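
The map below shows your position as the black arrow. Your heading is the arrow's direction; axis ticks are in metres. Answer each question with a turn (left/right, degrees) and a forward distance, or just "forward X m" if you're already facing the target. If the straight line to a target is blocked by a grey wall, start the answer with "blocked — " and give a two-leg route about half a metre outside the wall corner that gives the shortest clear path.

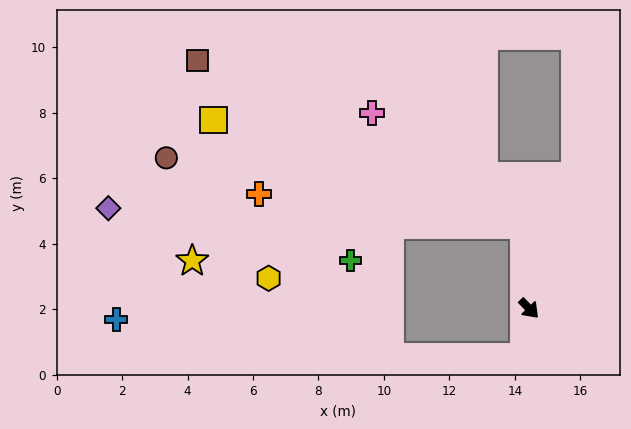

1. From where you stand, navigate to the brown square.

blocked — turn left 140°, forward 2.6 m, then turn left 59°, forward 11.2 m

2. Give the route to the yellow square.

blocked — turn left 140°, forward 2.6 m, then turn left 67°, forward 10.0 m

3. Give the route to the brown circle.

blocked — turn left 140°, forward 2.6 m, then turn left 75°, forward 11.1 m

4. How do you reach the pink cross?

blocked — turn left 140°, forward 2.6 m, then turn left 50°, forward 5.8 m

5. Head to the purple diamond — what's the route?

blocked — turn left 140°, forward 2.6 m, then turn left 84°, forward 12.7 m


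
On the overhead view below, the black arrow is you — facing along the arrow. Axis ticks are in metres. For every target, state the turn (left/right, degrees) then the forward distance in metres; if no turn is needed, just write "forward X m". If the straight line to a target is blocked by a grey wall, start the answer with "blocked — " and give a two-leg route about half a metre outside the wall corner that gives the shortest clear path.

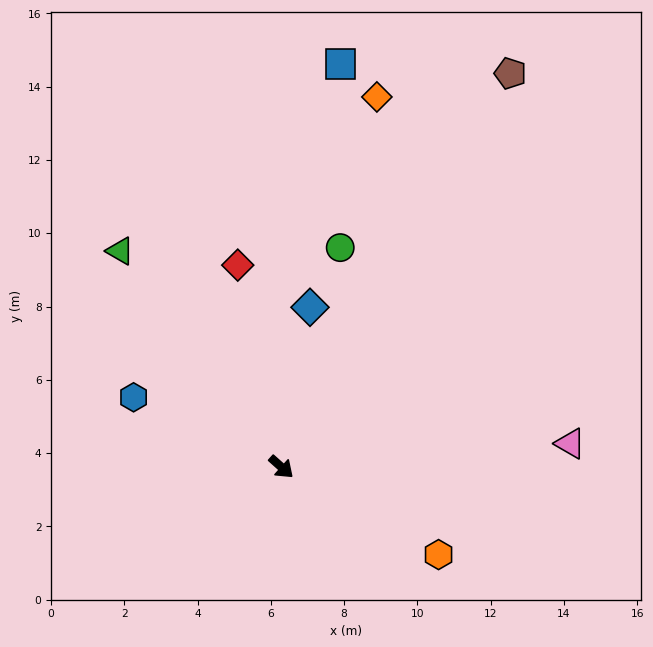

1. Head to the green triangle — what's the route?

turn left 168°, forward 7.4 m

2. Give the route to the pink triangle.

turn left 46°, forward 7.9 m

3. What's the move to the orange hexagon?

turn left 13°, forward 4.9 m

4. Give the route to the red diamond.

turn left 144°, forward 5.6 m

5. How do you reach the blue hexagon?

turn right 164°, forward 4.5 m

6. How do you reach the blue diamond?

turn left 122°, forward 4.4 m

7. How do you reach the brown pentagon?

turn left 102°, forward 12.4 m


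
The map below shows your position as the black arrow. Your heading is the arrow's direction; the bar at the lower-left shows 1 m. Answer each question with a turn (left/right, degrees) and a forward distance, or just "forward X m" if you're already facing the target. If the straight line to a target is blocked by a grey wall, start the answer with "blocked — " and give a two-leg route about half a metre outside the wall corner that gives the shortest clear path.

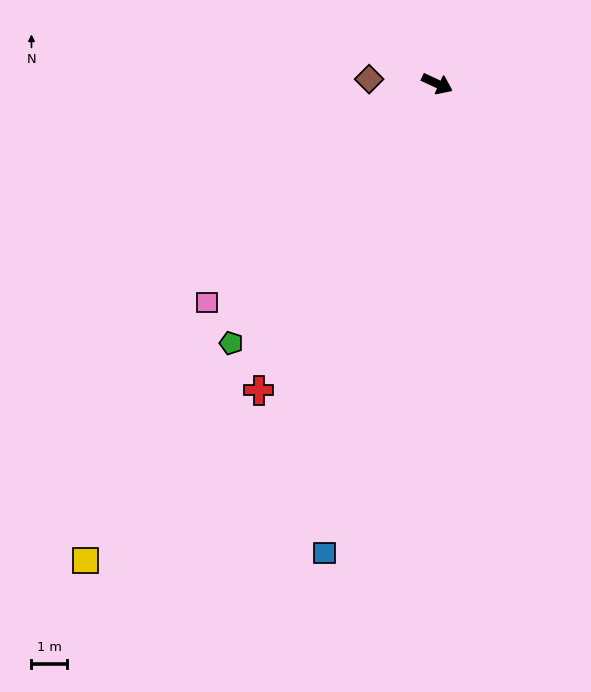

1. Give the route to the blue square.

turn right 79°, forward 13.7 m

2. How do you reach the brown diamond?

turn right 159°, forward 1.9 m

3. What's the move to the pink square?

turn right 112°, forward 9.0 m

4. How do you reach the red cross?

turn right 95°, forward 10.1 m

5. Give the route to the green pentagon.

turn right 104°, forward 9.4 m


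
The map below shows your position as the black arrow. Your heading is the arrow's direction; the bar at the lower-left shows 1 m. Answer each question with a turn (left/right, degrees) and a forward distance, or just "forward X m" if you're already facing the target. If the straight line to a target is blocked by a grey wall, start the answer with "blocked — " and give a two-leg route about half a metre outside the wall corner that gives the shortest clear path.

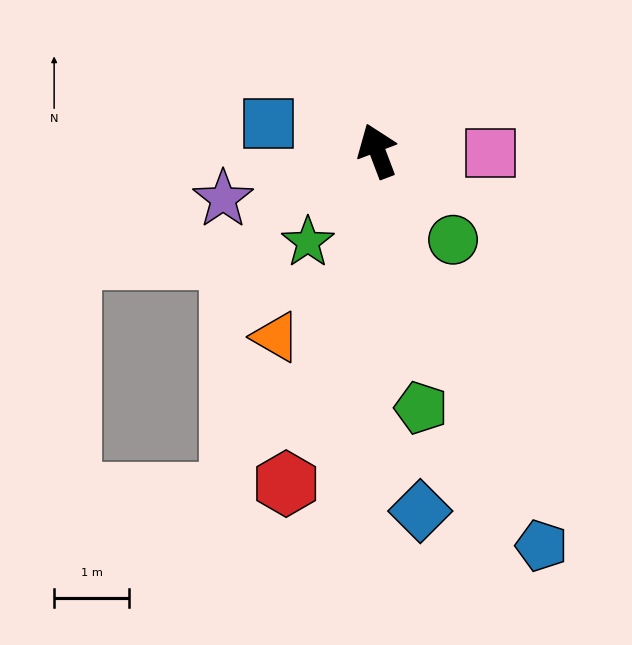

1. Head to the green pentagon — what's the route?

turn left 169°, forward 3.5 m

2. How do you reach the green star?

turn left 122°, forward 1.5 m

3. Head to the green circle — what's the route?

turn right 160°, forward 1.6 m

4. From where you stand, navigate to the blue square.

turn left 55°, forward 1.5 m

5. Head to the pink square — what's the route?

turn right 112°, forward 1.5 m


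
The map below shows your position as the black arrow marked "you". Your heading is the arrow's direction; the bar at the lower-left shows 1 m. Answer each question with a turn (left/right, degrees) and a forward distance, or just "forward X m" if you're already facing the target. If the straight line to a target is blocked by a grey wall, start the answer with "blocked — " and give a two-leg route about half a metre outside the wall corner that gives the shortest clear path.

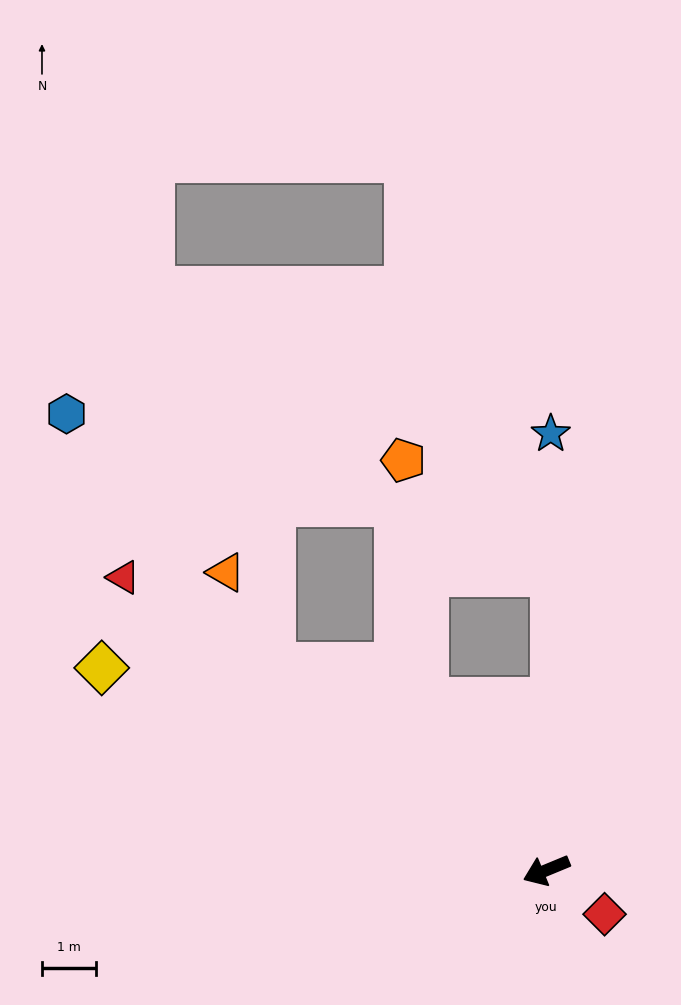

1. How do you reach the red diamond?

turn left 120°, forward 1.4 m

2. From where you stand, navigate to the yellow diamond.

turn right 47°, forward 9.1 m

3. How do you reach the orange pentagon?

blocked — turn right 77°, forward 3.9 m, then turn right 30°, forward 4.5 m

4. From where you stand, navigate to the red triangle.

turn right 57°, forward 9.6 m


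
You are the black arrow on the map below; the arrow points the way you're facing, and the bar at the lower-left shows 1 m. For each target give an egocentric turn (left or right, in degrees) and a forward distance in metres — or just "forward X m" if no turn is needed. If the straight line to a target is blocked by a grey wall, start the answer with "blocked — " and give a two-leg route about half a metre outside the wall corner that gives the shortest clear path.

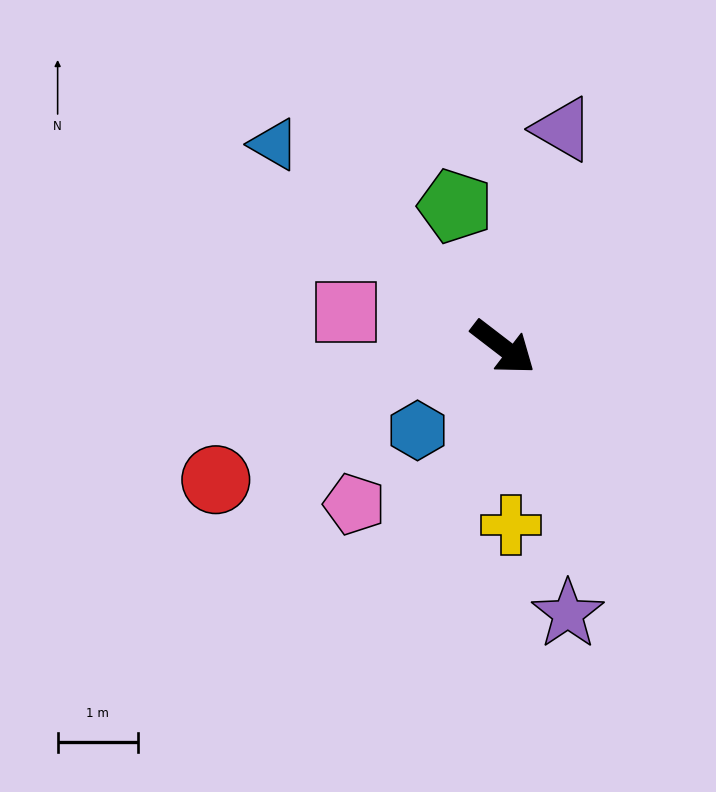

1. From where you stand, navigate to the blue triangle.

turn left 176°, forward 3.8 m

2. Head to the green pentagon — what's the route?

turn left 146°, forward 1.9 m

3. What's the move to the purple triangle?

turn left 112°, forward 2.8 m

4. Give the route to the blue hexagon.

turn right 98°, forward 1.5 m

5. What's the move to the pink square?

turn right 155°, forward 2.0 m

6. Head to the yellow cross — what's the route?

turn right 50°, forward 2.2 m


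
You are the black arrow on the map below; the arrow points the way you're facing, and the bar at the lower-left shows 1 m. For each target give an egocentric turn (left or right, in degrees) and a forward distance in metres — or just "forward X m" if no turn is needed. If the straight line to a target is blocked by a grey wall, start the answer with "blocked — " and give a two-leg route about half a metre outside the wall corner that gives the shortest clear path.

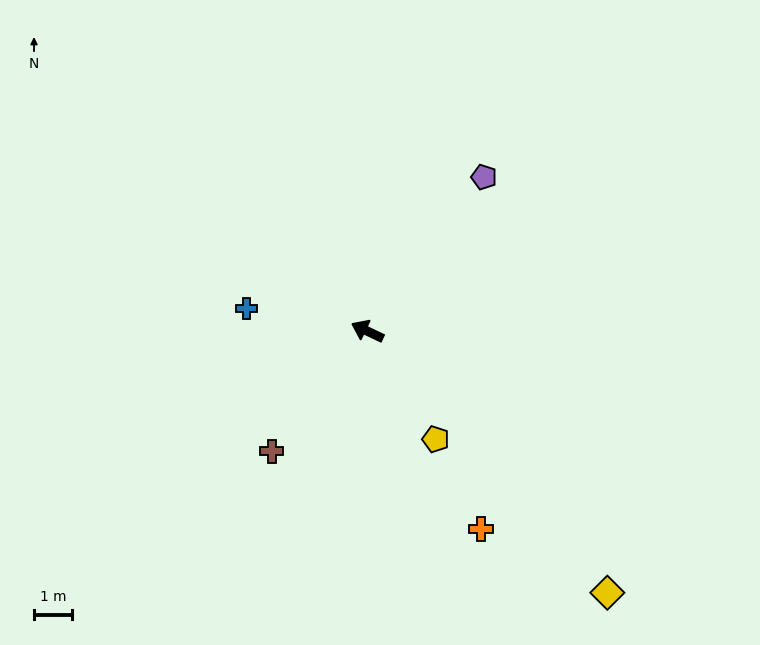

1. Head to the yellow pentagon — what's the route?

turn left 148°, forward 3.3 m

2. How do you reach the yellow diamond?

turn left 158°, forward 9.3 m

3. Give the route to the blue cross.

turn left 15°, forward 3.2 m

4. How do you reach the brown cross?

turn left 77°, forward 4.0 m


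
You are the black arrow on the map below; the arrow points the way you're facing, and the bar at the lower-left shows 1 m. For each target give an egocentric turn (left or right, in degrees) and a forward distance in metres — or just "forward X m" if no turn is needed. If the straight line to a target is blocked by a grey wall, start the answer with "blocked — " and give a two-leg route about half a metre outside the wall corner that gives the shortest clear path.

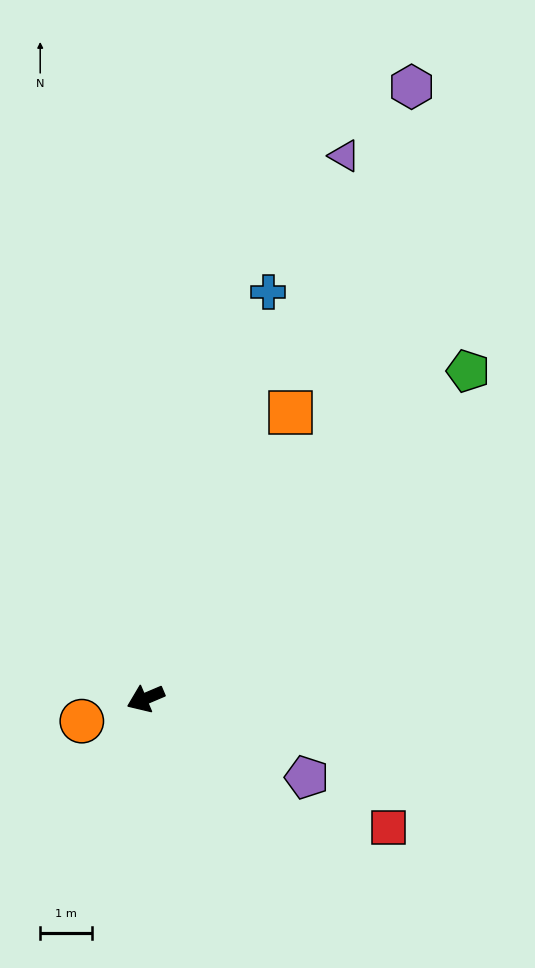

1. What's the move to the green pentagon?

turn right 158°, forward 8.9 m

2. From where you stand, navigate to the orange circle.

turn right 4°, forward 1.3 m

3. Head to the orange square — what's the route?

turn right 140°, forward 6.2 m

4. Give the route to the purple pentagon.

turn left 131°, forward 3.5 m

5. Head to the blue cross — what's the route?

turn right 130°, forward 8.2 m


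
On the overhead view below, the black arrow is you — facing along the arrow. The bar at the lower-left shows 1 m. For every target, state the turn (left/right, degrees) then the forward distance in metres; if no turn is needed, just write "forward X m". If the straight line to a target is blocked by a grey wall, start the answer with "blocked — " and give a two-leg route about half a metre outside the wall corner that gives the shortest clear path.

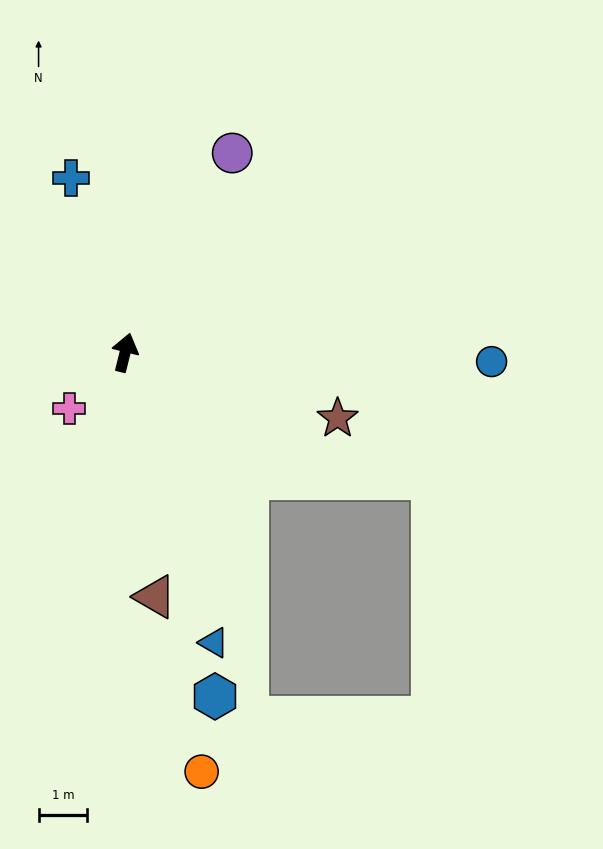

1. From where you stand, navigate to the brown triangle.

turn right 159°, forward 5.0 m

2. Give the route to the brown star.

turn right 93°, forward 4.6 m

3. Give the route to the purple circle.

turn right 14°, forward 4.6 m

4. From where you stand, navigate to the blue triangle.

turn right 149°, forward 6.2 m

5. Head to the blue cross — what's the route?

turn left 31°, forward 3.8 m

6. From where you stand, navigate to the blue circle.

turn right 78°, forward 7.5 m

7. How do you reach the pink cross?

turn left 149°, forward 1.6 m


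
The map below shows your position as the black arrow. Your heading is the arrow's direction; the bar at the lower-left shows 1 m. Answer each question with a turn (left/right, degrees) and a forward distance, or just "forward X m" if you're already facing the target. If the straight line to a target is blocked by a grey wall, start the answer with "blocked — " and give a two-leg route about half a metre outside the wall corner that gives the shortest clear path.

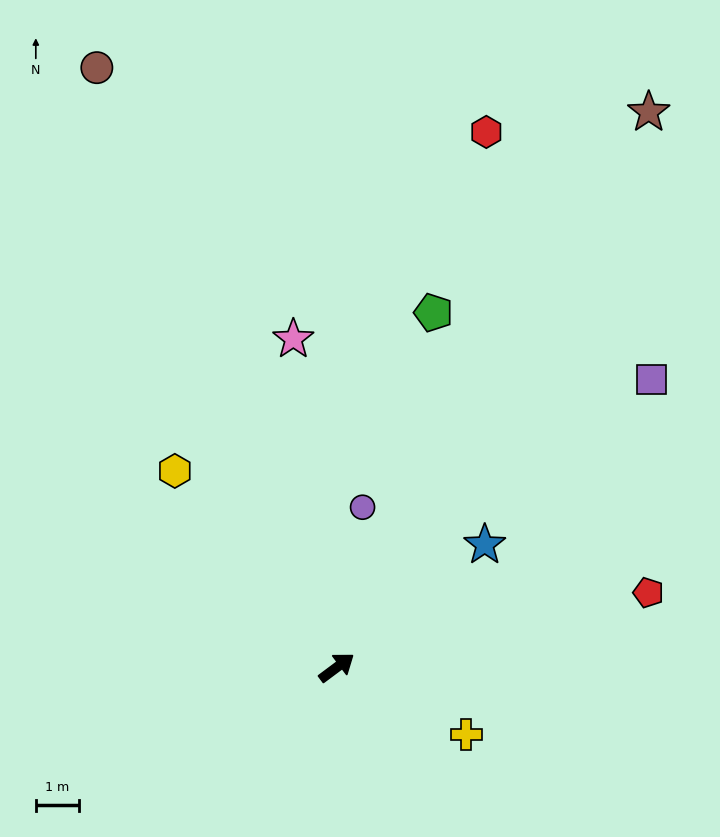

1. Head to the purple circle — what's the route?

turn left 44°, forward 3.8 m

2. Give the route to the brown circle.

turn left 75°, forward 15.0 m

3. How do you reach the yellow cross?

turn right 64°, forward 3.4 m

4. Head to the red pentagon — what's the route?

turn right 23°, forward 7.5 m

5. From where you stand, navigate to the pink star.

turn left 61°, forward 7.7 m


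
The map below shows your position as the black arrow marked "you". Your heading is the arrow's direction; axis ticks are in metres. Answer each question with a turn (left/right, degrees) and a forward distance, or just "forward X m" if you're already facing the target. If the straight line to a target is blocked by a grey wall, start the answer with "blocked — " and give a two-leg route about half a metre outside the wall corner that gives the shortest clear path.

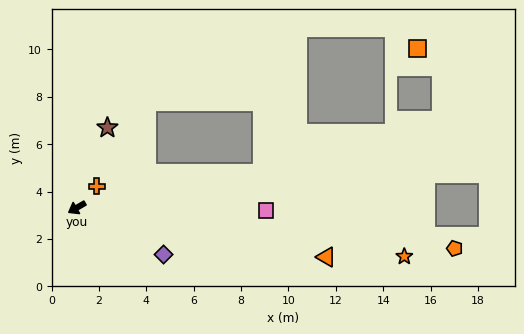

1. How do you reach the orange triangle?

turn left 139°, forward 10.7 m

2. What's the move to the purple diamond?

turn left 122°, forward 4.2 m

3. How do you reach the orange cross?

turn right 163°, forward 1.2 m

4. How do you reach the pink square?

turn left 149°, forward 8.0 m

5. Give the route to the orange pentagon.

turn left 144°, forward 16.0 m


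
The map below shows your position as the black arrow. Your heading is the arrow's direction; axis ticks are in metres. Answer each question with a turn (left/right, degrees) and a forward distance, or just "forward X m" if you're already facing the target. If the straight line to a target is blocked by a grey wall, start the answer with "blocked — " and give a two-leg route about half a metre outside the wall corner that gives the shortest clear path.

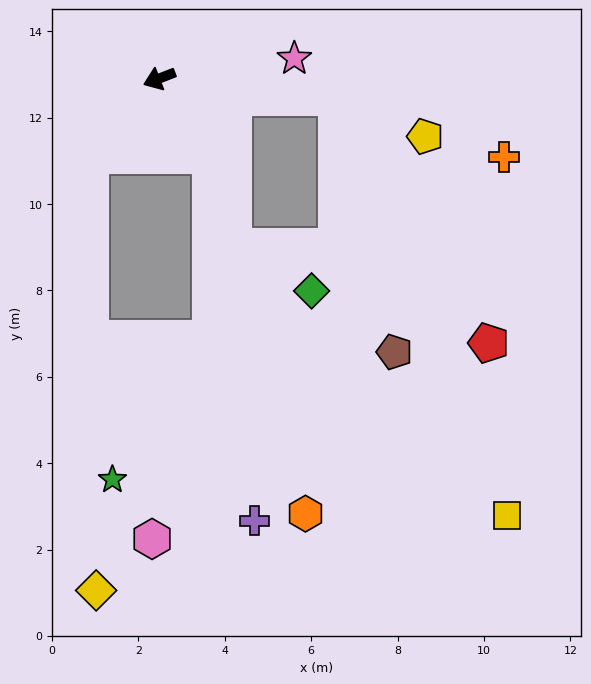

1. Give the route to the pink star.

turn left 167°, forward 3.2 m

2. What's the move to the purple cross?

blocked — turn left 102°, forward 2.2 m, then turn right 26°, forward 8.5 m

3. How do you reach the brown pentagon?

blocked — turn left 153°, forward 4.1 m, then turn right 71°, forward 6.0 m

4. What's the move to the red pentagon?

blocked — turn left 153°, forward 4.1 m, then turn right 52°, forward 6.7 m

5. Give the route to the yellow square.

blocked — turn left 153°, forward 4.1 m, then turn right 62°, forward 10.5 m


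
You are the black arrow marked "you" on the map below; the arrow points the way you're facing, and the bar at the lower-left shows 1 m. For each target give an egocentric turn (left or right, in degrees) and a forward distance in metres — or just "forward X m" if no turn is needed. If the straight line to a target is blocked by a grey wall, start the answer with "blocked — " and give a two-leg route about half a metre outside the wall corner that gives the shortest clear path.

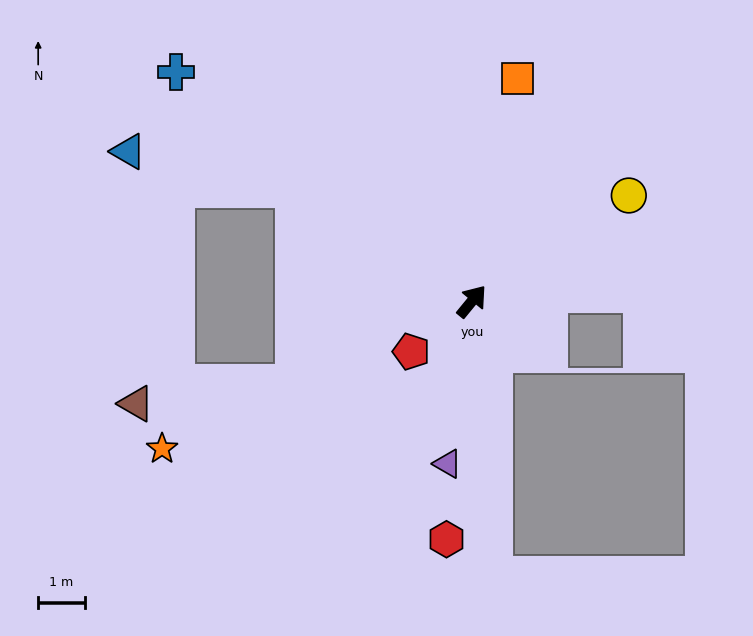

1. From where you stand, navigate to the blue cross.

turn left 92°, forward 8.0 m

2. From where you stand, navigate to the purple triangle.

turn right 149°, forward 3.5 m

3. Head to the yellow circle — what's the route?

turn right 17°, forward 4.0 m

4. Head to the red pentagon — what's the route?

turn left 169°, forward 1.7 m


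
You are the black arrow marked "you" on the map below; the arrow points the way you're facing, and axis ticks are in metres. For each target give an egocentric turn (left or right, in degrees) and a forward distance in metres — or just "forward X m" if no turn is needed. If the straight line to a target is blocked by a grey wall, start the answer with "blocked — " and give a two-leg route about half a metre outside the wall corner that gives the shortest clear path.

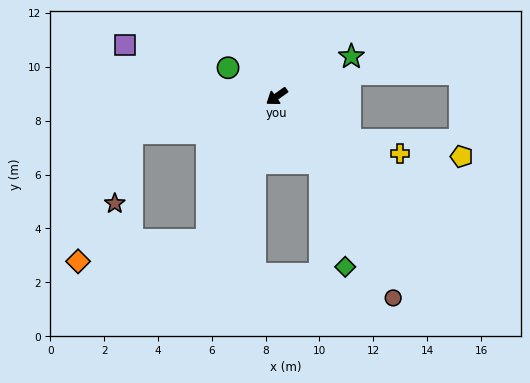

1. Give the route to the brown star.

blocked — turn right 21°, forward 5.6 m, then turn left 62°, forward 2.7 m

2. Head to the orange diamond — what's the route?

blocked — turn left 29°, forward 5.9 m, then turn right 55°, forward 4.8 m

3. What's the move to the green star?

turn left 173°, forward 3.1 m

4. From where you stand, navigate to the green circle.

turn right 66°, forward 2.1 m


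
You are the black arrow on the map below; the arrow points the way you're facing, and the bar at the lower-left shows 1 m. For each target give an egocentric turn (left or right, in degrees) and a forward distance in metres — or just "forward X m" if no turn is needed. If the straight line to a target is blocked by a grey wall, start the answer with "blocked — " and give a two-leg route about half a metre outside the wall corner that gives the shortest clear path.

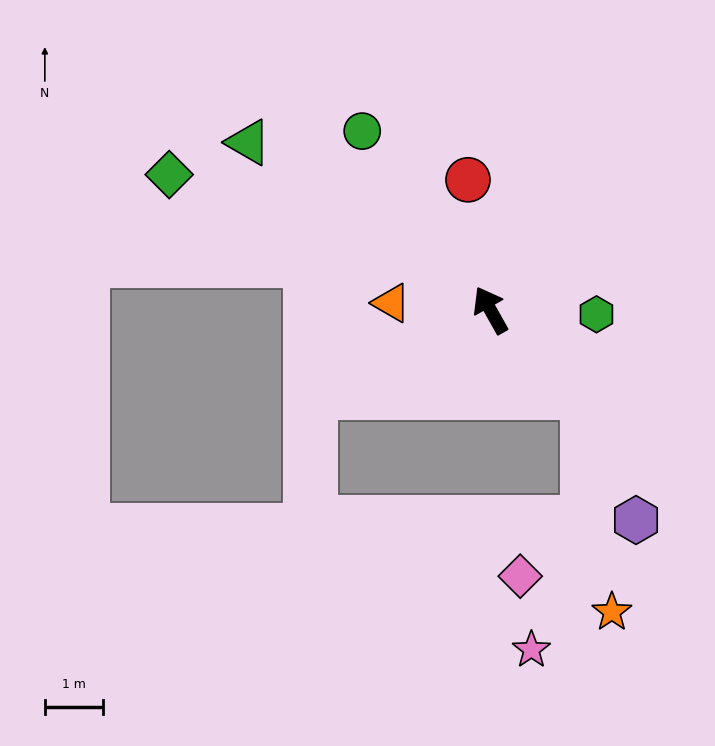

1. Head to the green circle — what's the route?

turn left 6°, forward 3.8 m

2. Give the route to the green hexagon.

turn right 122°, forward 1.8 m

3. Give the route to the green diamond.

turn left 38°, forward 6.0 m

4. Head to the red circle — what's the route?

turn right 20°, forward 2.3 m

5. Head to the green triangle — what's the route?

turn left 26°, forward 5.1 m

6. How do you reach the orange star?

blocked — turn right 161°, forward 2.2 m, then turn right 41°, forward 3.8 m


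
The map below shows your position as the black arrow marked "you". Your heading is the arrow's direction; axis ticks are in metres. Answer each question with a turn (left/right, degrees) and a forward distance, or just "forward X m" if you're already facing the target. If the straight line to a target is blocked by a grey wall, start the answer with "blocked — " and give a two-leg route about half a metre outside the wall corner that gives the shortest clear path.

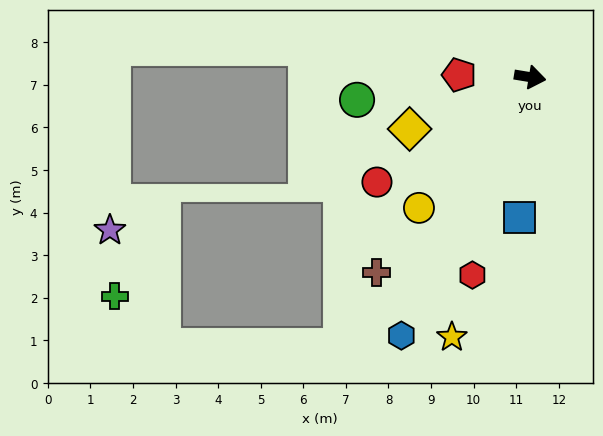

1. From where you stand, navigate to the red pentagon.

turn right 172°, forward 1.7 m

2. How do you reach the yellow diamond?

turn right 147°, forward 3.1 m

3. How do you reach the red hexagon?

turn right 97°, forward 4.8 m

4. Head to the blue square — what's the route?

turn right 85°, forward 3.3 m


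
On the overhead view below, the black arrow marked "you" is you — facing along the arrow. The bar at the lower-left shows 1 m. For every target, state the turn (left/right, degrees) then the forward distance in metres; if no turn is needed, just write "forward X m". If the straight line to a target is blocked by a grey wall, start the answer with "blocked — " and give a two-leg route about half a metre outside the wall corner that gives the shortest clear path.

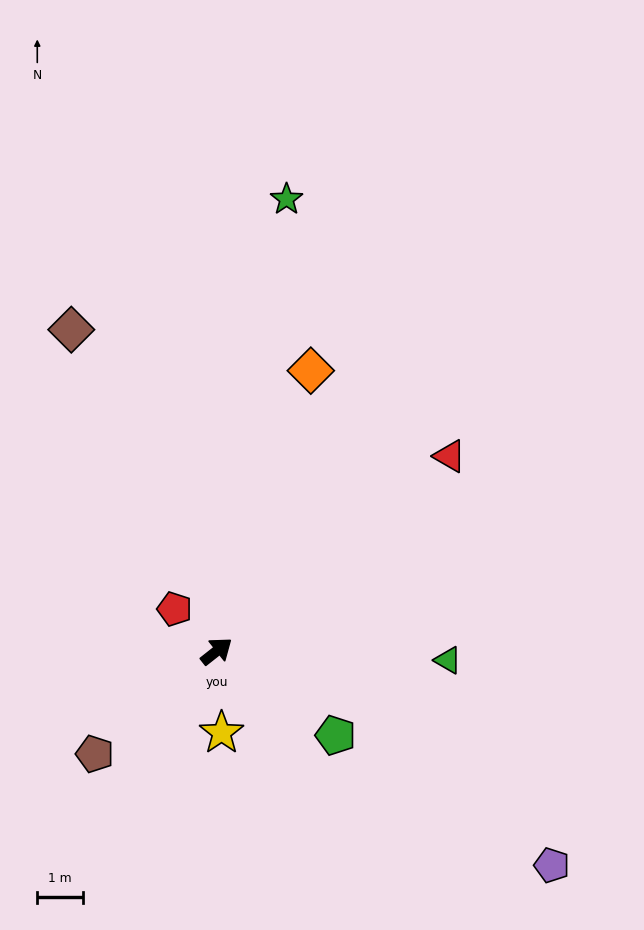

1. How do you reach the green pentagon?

turn right 74°, forward 3.2 m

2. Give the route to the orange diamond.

turn left 33°, forward 6.5 m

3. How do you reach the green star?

turn left 43°, forward 10.0 m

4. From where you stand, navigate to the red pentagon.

turn left 97°, forward 1.3 m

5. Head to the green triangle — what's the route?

turn right 41°, forward 5.1 m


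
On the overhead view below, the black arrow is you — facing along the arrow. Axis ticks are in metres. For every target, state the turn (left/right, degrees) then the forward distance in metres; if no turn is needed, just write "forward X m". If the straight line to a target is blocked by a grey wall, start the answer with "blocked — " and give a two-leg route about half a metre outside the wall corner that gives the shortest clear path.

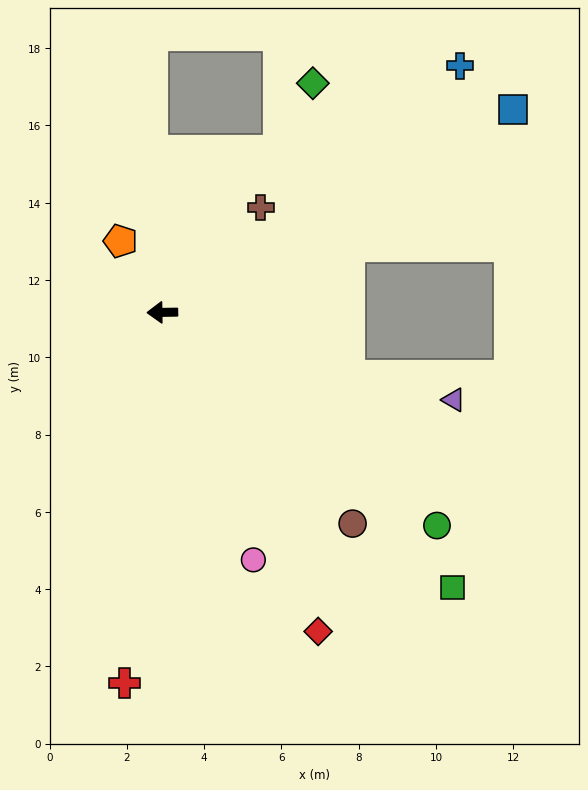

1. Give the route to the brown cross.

turn right 134°, forward 3.7 m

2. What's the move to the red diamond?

turn left 115°, forward 9.2 m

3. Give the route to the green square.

turn left 136°, forward 10.4 m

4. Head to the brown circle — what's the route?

turn left 131°, forward 7.4 m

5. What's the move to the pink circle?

turn left 109°, forward 6.8 m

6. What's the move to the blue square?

turn right 151°, forward 10.5 m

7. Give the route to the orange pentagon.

turn right 60°, forward 2.1 m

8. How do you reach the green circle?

turn left 141°, forward 9.0 m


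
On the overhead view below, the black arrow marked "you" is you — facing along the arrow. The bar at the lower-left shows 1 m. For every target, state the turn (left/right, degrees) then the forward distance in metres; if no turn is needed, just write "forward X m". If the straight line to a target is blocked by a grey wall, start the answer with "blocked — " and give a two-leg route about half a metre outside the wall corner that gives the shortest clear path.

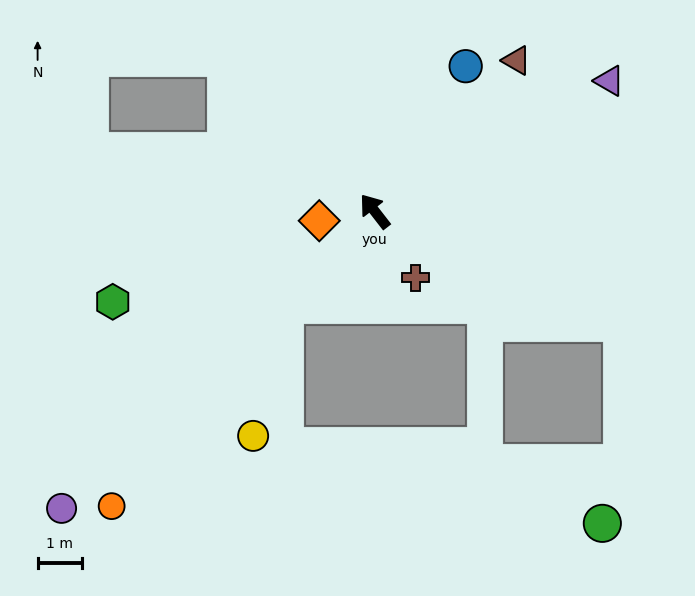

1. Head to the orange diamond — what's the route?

turn left 62°, forward 1.3 m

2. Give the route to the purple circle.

turn left 96°, forward 9.8 m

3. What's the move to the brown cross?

turn left 174°, forward 1.8 m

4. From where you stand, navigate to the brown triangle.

turn right 81°, forward 4.7 m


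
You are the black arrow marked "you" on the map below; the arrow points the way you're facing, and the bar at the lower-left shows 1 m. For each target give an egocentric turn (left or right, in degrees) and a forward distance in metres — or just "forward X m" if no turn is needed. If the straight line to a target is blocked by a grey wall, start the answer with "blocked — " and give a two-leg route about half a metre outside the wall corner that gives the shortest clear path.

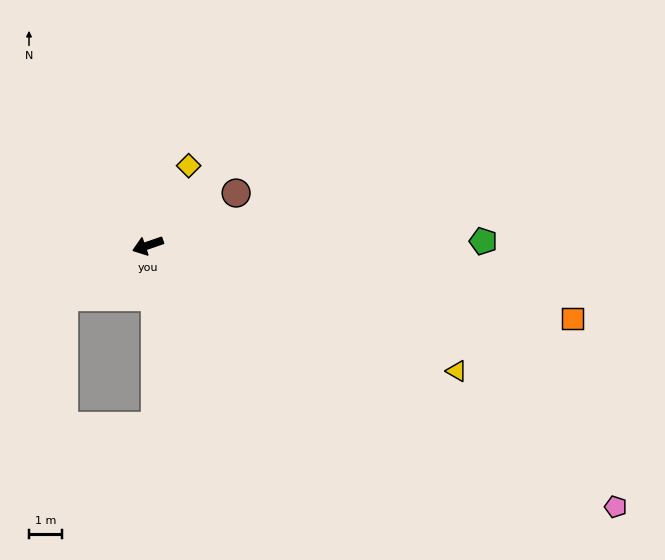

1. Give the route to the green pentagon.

turn left 162°, forward 10.0 m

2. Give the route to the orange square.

turn left 151°, forward 12.9 m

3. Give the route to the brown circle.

turn right 168°, forward 3.1 m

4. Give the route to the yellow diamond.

turn right 136°, forward 2.7 m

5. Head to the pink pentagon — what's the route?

turn left 132°, forward 16.0 m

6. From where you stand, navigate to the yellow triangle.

turn left 139°, forward 10.0 m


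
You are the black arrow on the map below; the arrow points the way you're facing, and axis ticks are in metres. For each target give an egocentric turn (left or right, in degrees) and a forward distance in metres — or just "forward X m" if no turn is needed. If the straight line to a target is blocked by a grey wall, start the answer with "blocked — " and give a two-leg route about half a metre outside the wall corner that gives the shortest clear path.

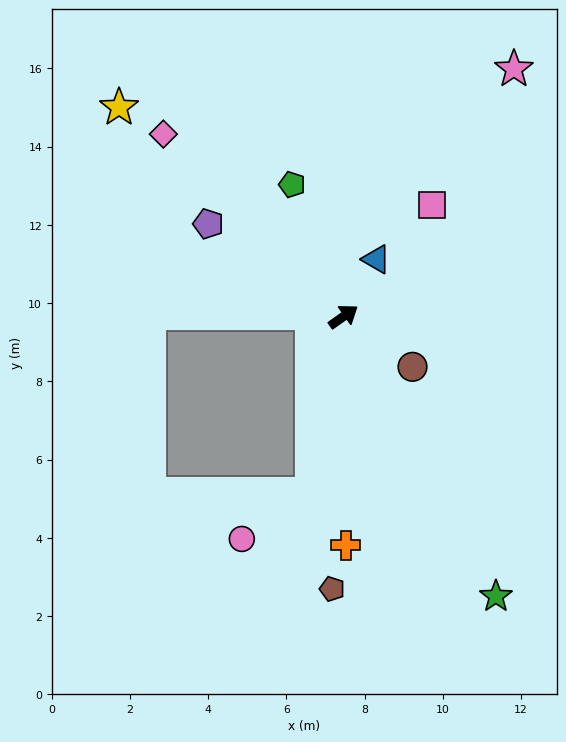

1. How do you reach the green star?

turn right 97°, forward 8.1 m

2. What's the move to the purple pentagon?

turn left 110°, forward 4.2 m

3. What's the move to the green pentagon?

turn left 76°, forward 3.6 m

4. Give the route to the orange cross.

turn right 125°, forward 5.8 m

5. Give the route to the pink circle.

blocked — turn right 136°, forward 4.6 m, then turn right 46°, forward 2.1 m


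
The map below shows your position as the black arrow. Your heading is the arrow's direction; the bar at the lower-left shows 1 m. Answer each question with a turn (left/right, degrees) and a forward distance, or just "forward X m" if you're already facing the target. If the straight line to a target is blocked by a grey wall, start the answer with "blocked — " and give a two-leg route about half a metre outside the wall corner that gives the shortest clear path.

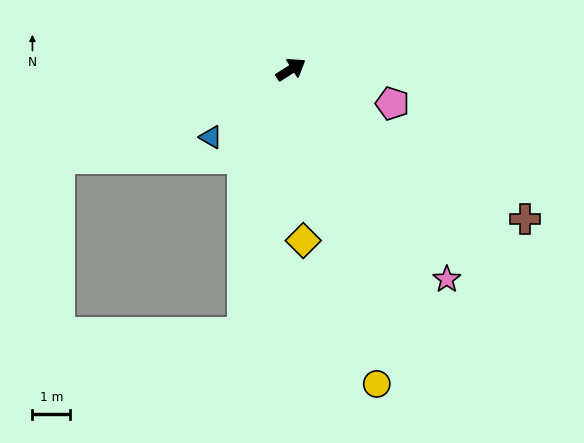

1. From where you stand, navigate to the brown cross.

turn right 65°, forward 7.3 m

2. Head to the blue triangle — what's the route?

turn right 172°, forward 2.8 m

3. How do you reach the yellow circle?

turn right 107°, forward 8.6 m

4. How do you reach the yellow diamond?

turn right 118°, forward 4.5 m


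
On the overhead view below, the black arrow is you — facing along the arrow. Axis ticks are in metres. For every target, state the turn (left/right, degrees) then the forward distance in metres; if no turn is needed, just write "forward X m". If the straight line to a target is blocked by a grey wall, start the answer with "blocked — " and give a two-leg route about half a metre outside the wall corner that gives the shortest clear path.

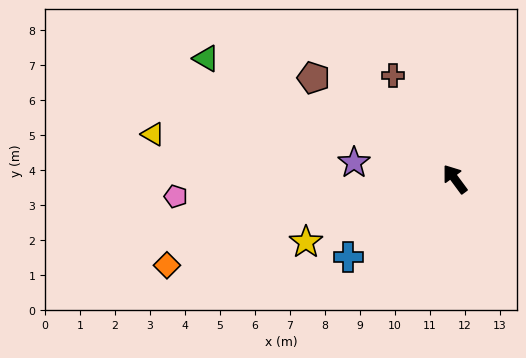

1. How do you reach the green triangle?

turn left 28°, forward 7.9 m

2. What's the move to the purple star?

turn left 44°, forward 2.9 m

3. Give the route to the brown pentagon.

turn left 18°, forward 5.0 m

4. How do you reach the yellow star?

turn left 76°, forward 4.6 m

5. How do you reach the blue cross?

turn left 90°, forward 3.8 m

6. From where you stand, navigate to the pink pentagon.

turn left 57°, forward 8.0 m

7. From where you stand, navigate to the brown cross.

turn right 6°, forward 3.4 m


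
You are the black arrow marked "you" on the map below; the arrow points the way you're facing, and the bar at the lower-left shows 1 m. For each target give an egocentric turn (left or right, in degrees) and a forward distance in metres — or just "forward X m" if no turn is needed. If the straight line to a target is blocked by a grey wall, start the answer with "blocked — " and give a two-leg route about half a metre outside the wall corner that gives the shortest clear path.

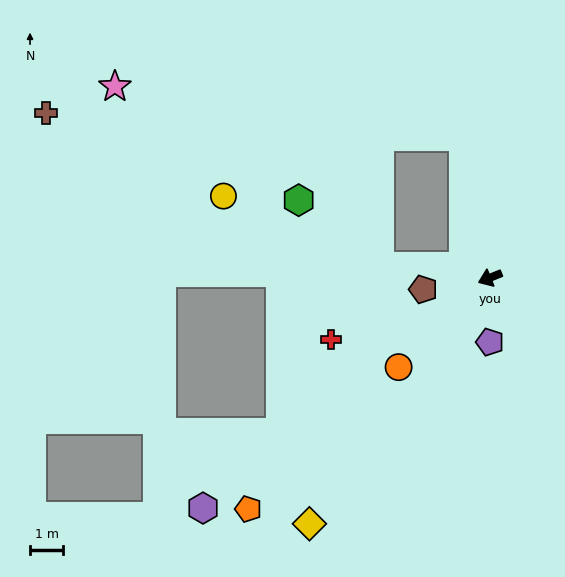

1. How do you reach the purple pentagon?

turn left 68°, forward 1.9 m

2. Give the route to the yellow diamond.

turn left 32°, forward 9.1 m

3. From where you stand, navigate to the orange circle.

turn left 22°, forward 3.8 m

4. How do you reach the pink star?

blocked — turn right 101°, forward 4.3 m, then turn left 71°, forward 10.5 m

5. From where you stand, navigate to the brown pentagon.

turn right 12°, forward 2.0 m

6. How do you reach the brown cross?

blocked — turn right 101°, forward 4.3 m, then turn left 76°, forward 12.5 m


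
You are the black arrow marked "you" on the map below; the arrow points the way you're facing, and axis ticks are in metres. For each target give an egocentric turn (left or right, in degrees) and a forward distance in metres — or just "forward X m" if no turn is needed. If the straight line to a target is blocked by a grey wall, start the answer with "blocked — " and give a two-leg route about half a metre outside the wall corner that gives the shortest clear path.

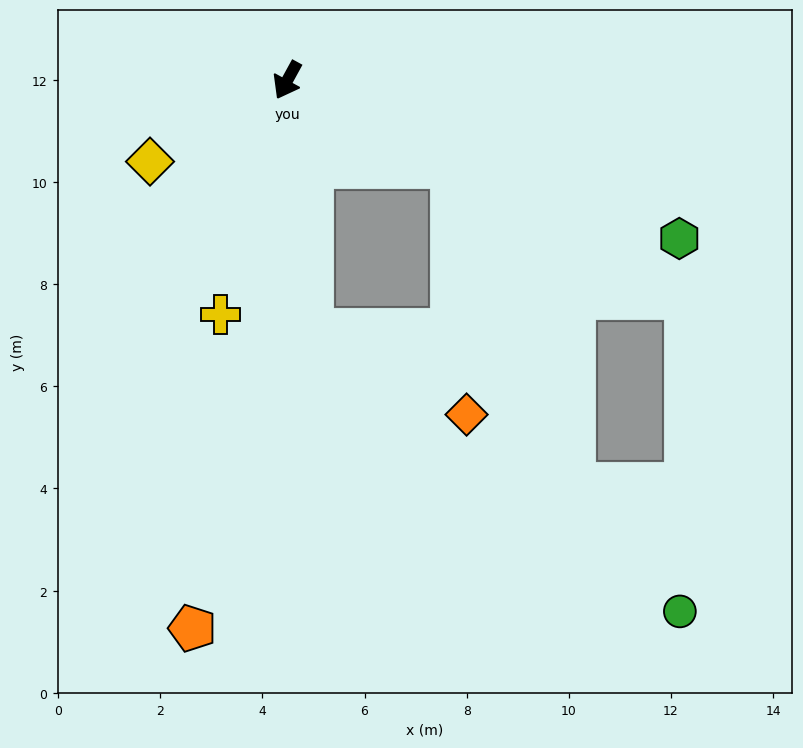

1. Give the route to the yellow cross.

turn left 13°, forward 4.8 m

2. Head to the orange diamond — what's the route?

blocked — turn left 34°, forward 4.9 m, then turn left 56°, forward 3.4 m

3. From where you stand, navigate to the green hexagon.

turn left 97°, forward 8.3 m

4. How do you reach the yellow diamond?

turn right 31°, forward 3.1 m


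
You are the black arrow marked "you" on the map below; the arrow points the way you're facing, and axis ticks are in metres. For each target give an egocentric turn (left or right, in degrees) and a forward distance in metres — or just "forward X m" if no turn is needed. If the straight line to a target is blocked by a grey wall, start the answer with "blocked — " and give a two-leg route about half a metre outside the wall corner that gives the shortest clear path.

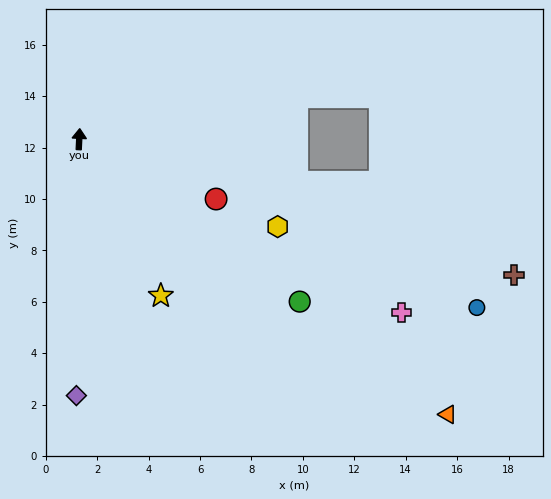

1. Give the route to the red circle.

turn right 111°, forward 5.8 m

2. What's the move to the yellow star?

turn right 150°, forward 6.9 m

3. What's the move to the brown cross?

turn right 105°, forward 17.7 m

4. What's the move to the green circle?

turn right 124°, forward 10.7 m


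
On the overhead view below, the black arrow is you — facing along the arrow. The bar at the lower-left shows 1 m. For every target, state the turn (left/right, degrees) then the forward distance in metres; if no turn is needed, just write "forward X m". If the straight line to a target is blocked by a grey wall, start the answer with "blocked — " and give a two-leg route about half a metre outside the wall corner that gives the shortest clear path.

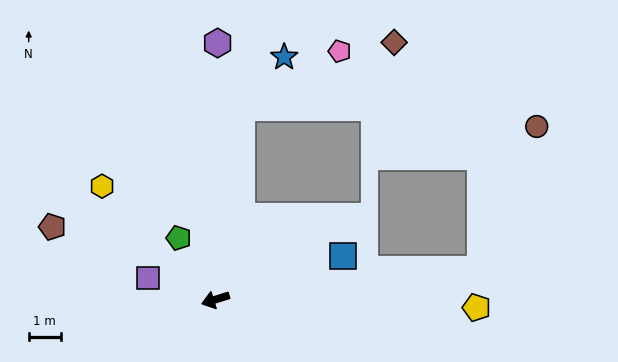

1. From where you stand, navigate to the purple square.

turn right 35°, forward 2.2 m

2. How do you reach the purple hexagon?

turn right 108°, forward 8.0 m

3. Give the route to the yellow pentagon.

turn left 161°, forward 8.1 m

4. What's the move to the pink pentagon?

blocked — turn right 115°, forward 6.0 m, then turn right 53°, forward 3.5 m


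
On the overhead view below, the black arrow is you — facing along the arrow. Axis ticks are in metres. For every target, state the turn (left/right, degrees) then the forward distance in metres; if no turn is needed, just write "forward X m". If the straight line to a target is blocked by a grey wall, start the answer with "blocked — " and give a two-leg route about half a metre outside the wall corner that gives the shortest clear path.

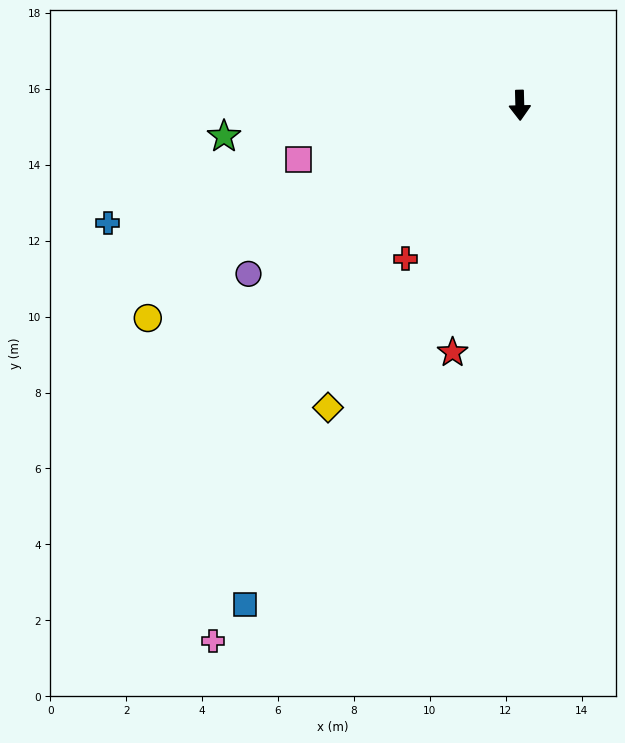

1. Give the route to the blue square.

turn right 30°, forward 15.0 m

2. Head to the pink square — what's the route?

turn right 78°, forward 6.0 m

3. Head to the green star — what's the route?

turn right 85°, forward 7.8 m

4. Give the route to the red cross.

turn right 38°, forward 5.0 m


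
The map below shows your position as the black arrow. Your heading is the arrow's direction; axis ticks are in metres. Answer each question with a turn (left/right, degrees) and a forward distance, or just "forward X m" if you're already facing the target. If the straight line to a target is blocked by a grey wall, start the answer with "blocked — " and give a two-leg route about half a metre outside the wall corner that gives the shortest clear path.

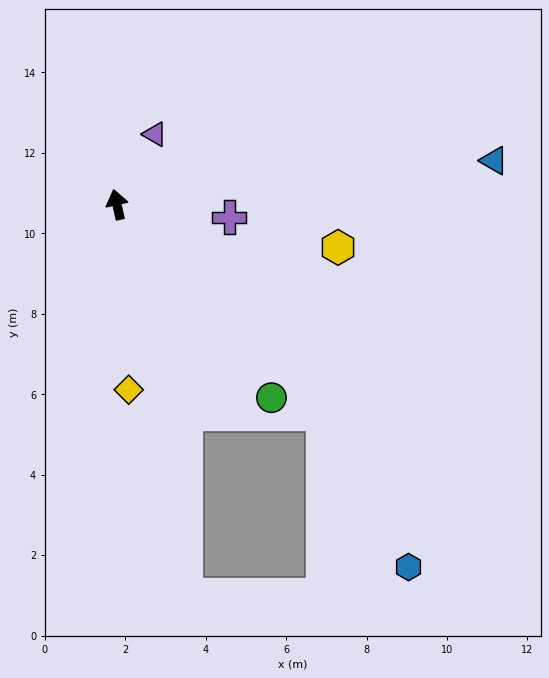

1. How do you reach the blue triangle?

turn right 96°, forward 9.4 m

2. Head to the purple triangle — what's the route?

turn right 41°, forward 2.0 m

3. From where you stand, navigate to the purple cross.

turn right 109°, forward 2.8 m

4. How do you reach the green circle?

turn right 154°, forward 6.1 m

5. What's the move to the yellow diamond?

turn left 171°, forward 4.6 m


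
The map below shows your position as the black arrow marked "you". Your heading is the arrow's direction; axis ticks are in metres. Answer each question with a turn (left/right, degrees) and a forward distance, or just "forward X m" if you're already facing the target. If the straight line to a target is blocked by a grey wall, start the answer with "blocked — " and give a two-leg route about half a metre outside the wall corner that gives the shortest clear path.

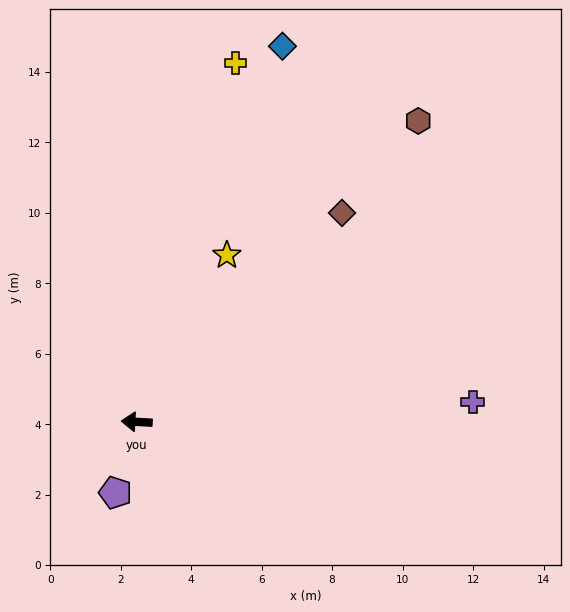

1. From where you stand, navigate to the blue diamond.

turn right 108°, forward 11.4 m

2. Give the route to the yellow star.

turn right 115°, forward 5.4 m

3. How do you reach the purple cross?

turn right 174°, forward 9.6 m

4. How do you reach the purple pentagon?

turn left 76°, forward 2.1 m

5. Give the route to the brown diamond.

turn right 131°, forward 8.3 m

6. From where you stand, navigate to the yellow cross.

turn right 102°, forward 10.6 m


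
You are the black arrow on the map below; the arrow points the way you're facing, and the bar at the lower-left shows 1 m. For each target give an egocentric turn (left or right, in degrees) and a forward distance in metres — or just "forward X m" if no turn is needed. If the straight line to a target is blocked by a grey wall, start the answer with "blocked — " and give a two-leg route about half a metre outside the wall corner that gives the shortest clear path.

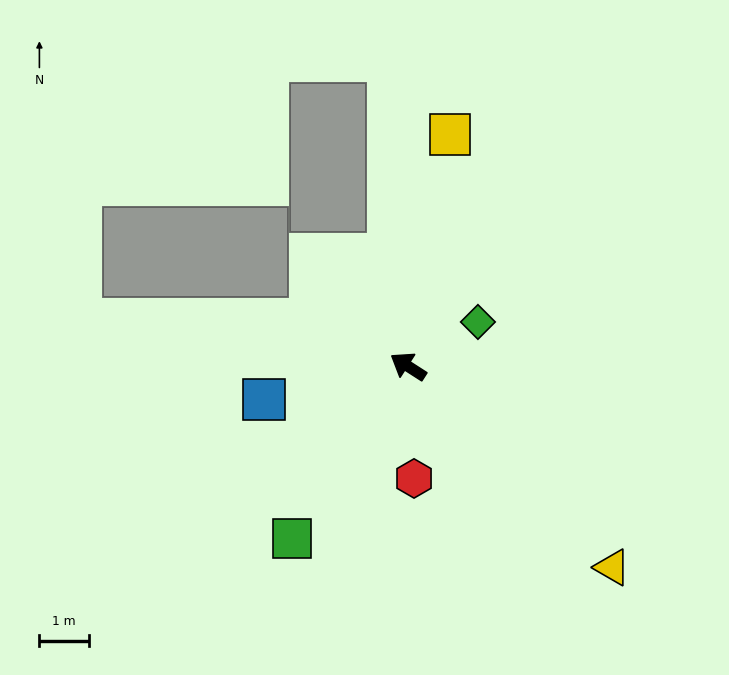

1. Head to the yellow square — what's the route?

turn right 67°, forward 4.8 m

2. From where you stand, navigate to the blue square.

turn left 46°, forward 3.0 m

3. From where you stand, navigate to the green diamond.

turn right 115°, forward 1.7 m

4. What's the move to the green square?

turn left 89°, forward 4.2 m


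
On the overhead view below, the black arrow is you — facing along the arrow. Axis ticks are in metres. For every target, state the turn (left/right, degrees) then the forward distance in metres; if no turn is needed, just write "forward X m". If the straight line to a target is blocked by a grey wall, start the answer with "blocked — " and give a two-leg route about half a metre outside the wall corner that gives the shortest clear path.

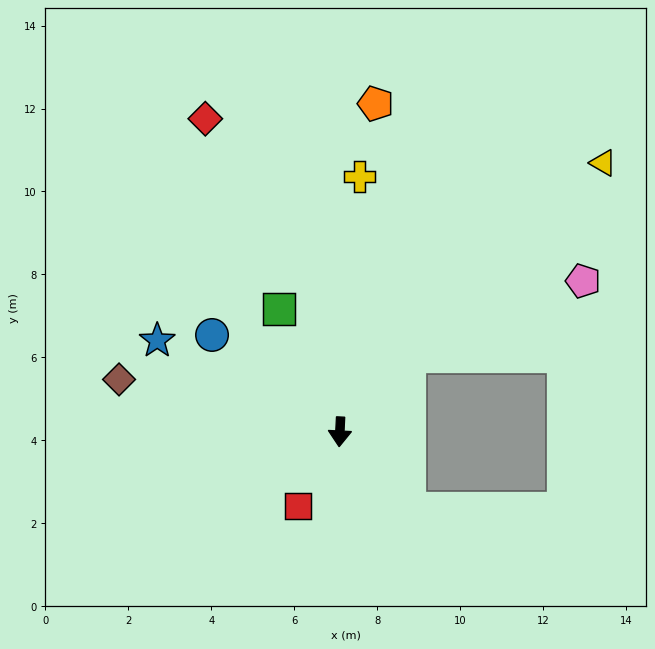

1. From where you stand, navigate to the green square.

turn right 151°, forward 3.3 m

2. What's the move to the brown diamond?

turn right 101°, forward 5.5 m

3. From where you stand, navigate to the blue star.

turn right 114°, forward 4.9 m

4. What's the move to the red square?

turn right 27°, forward 2.0 m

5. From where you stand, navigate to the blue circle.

turn right 124°, forward 3.9 m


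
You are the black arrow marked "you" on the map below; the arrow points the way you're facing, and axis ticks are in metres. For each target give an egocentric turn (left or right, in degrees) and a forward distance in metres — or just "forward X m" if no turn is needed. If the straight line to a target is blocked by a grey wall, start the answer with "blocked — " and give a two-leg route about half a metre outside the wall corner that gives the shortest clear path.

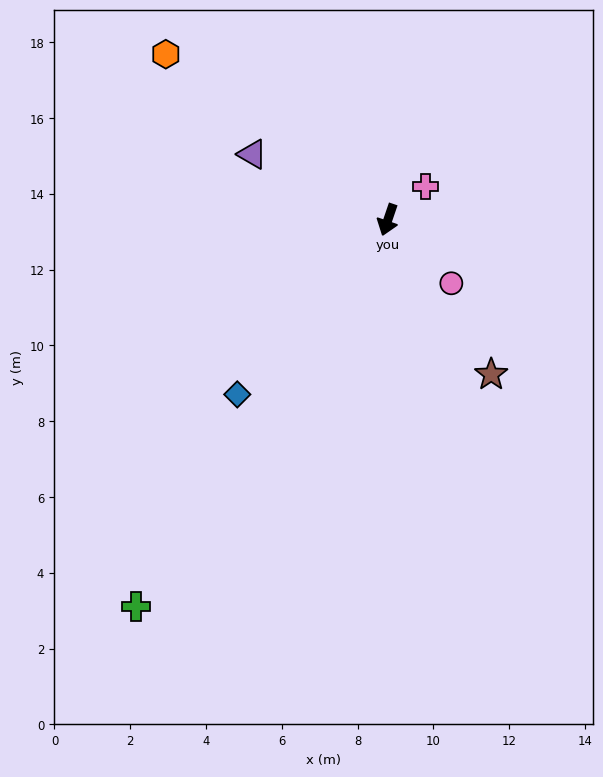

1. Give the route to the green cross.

turn right 14°, forward 12.2 m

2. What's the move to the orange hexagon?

turn right 108°, forward 7.3 m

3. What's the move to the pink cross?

turn left 150°, forward 1.3 m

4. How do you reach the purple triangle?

turn right 97°, forward 4.0 m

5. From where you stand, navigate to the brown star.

turn left 53°, forward 4.9 m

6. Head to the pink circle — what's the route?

turn left 64°, forward 2.4 m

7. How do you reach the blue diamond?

turn right 22°, forward 6.1 m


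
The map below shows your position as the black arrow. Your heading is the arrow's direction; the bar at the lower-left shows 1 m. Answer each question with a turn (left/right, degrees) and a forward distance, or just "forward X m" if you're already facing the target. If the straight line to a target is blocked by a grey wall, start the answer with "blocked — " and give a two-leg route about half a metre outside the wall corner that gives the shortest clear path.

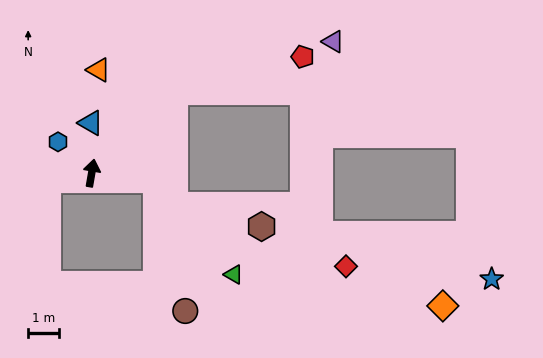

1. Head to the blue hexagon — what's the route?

turn left 57°, forward 1.5 m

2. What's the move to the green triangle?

blocked — turn right 86°, forward 2.1 m, then turn right 45°, forward 4.0 m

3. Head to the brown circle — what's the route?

blocked — turn right 86°, forward 2.1 m, then turn right 72°, forward 4.4 m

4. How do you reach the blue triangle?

turn left 11°, forward 1.6 m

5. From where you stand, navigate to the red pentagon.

blocked — turn right 36°, forward 3.8 m, then turn right 28°, forward 4.3 m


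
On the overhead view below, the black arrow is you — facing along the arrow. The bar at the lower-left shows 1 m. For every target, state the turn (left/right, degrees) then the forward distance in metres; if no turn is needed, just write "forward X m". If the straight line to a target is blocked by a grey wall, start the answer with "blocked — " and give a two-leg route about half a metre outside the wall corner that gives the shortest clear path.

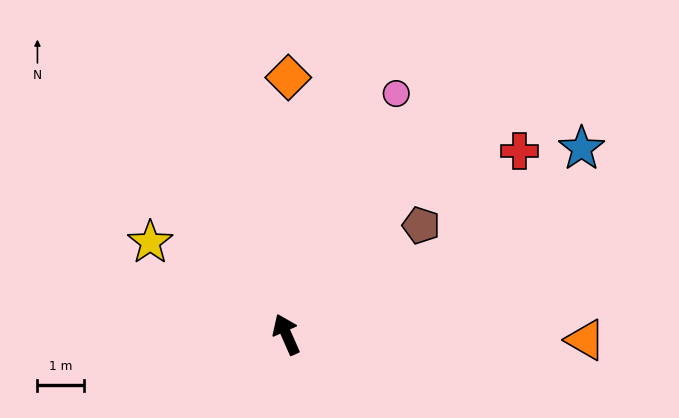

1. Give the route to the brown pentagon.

turn right 75°, forward 3.7 m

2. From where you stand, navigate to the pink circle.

turn right 48°, forward 5.7 m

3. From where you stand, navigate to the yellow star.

turn left 32°, forward 3.6 m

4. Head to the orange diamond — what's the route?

turn right 24°, forward 5.6 m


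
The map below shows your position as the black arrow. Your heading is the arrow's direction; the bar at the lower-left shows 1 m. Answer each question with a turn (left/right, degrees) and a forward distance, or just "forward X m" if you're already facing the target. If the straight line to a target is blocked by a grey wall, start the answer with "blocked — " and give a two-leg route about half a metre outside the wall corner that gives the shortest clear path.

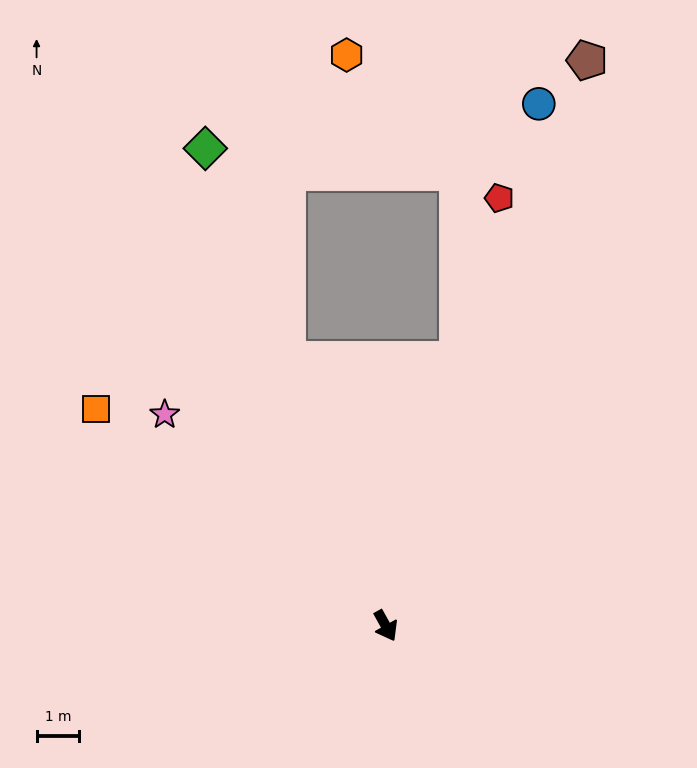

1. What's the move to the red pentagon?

turn left 136°, forward 10.3 m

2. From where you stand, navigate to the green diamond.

turn left 172°, forward 11.9 m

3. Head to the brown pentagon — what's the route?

turn left 131°, forward 14.0 m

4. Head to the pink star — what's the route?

turn right 163°, forward 7.1 m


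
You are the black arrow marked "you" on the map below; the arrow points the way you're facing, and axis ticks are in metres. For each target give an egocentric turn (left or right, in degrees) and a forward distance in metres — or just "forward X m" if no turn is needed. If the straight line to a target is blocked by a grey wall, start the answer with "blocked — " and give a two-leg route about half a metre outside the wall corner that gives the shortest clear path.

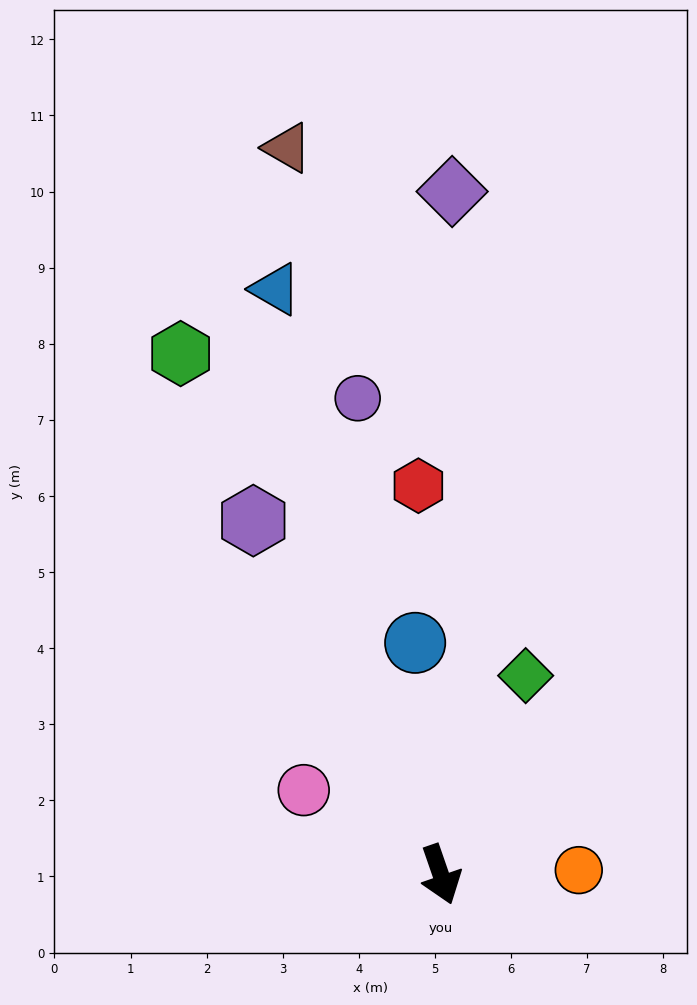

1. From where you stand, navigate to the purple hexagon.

turn right 171°, forward 5.3 m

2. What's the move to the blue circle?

turn left 167°, forward 3.1 m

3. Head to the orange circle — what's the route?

turn left 73°, forward 1.8 m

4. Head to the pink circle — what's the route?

turn right 141°, forward 2.1 m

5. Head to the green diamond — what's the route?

turn left 138°, forward 2.8 m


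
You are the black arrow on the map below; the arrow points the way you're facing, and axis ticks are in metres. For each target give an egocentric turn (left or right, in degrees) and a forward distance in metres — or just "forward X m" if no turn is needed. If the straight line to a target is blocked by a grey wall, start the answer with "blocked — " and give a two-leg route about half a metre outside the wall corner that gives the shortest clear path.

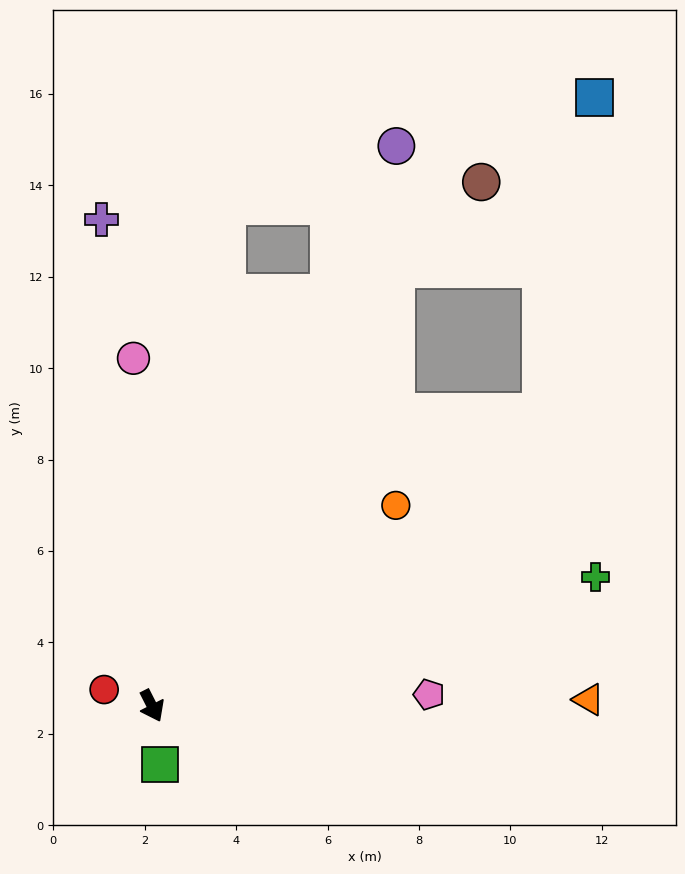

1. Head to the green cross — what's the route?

turn left 79°, forward 10.1 m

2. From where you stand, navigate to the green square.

turn right 19°, forward 1.3 m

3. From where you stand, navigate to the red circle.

turn right 136°, forward 1.1 m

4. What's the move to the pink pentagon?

turn left 65°, forward 6.1 m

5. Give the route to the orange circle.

turn left 103°, forward 6.9 m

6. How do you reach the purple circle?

turn left 130°, forward 13.4 m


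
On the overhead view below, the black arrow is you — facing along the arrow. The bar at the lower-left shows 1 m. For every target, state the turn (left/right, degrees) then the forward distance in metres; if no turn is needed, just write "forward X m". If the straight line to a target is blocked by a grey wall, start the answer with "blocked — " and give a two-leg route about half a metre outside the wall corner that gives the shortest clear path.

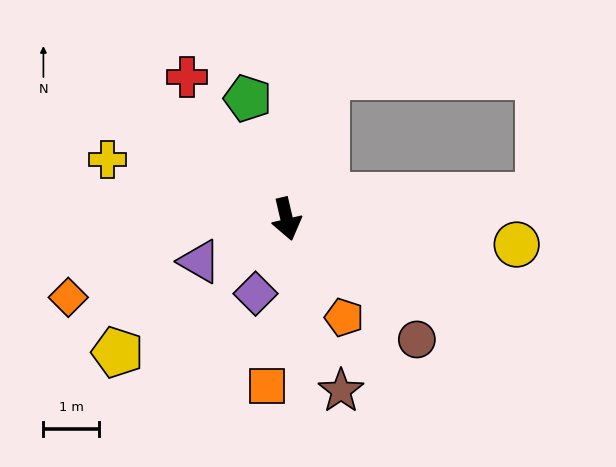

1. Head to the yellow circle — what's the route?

turn left 71°, forward 4.2 m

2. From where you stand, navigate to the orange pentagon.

turn left 17°, forward 2.1 m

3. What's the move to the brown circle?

turn left 34°, forward 3.2 m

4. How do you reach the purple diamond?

turn right 36°, forward 1.5 m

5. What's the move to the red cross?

turn right 158°, forward 3.1 m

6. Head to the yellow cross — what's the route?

turn right 121°, forward 3.4 m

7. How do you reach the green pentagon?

turn right 175°, forward 2.3 m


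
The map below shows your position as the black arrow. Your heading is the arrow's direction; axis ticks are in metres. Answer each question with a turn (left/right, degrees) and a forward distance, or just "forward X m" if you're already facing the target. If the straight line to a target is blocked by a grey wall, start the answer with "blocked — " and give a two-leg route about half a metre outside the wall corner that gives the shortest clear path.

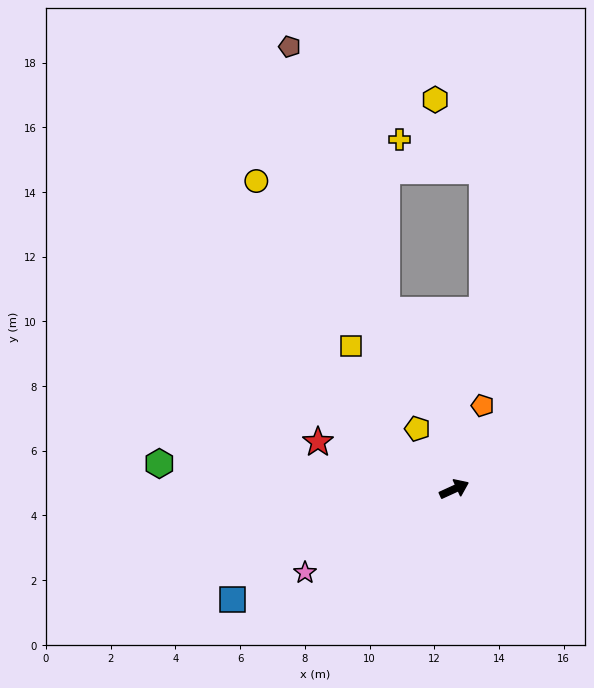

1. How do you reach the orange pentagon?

turn left 47°, forward 2.7 m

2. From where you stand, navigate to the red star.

turn left 136°, forward 4.5 m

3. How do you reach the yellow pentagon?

turn left 97°, forward 2.2 m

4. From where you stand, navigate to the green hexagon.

turn left 150°, forward 9.1 m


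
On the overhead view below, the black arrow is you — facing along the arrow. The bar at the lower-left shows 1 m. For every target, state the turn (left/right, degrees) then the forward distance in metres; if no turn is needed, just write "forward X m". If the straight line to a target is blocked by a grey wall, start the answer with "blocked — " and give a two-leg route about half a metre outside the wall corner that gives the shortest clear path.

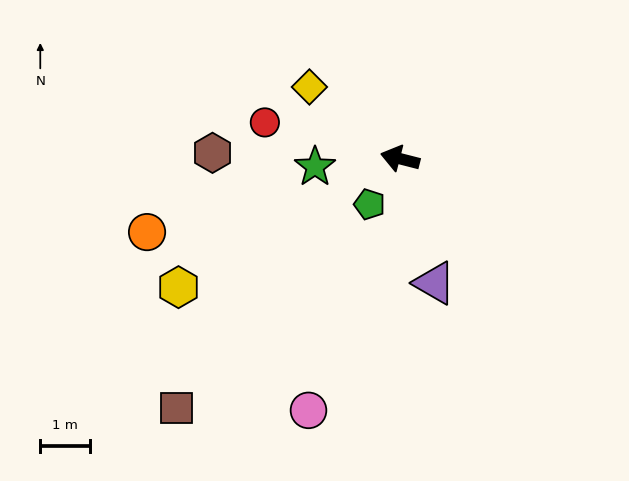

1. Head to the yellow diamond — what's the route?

turn right 24°, forward 2.3 m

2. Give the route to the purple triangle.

turn left 120°, forward 2.6 m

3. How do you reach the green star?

turn left 20°, forward 1.7 m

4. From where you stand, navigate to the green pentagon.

turn left 71°, forward 1.1 m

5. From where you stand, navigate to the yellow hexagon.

turn left 44°, forward 5.2 m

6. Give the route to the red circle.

forward 2.8 m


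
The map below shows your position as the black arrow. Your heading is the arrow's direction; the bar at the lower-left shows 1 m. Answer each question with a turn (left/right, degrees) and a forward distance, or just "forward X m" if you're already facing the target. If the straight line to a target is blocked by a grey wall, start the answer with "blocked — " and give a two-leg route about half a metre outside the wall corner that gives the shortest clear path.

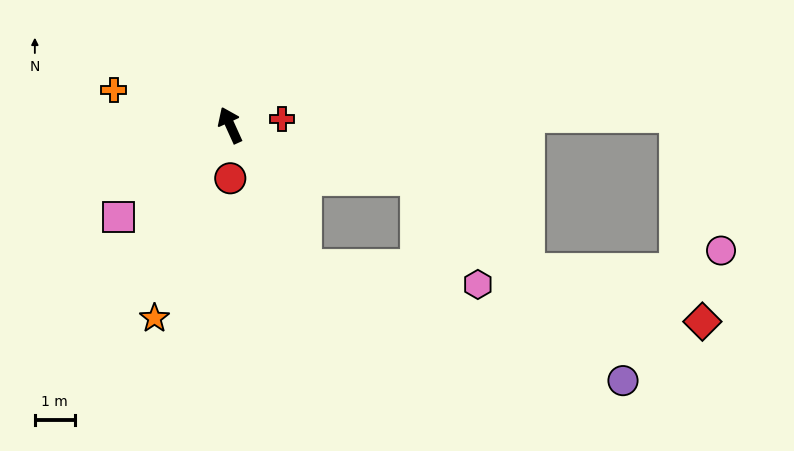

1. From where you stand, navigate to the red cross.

turn right 108°, forward 1.3 m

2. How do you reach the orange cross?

turn left 49°, forward 3.1 m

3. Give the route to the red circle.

turn left 156°, forward 1.3 m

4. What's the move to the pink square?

turn left 105°, forward 3.6 m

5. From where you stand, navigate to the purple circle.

blocked — turn right 131°, forward 4.9 m, then turn right 28°, forward 7.3 m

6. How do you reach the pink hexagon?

blocked — turn right 131°, forward 4.9 m, then turn right 43°, forward 3.1 m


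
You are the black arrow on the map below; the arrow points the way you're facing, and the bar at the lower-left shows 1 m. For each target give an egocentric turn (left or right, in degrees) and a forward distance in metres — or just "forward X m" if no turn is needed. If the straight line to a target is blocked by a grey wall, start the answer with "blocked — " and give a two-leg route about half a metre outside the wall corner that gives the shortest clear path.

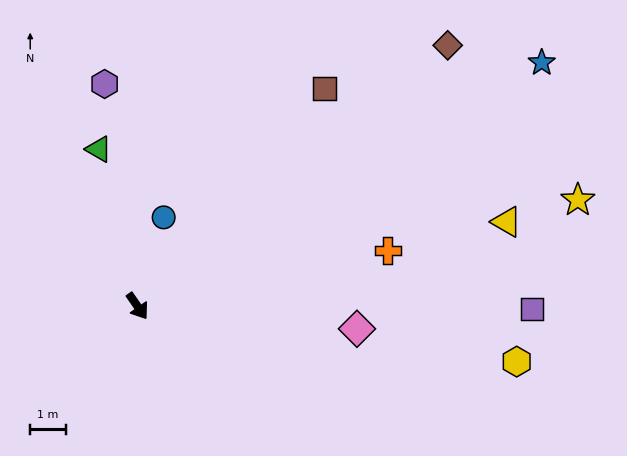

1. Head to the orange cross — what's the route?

turn left 68°, forward 7.2 m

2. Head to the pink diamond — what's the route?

turn left 49°, forward 6.2 m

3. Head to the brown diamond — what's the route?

turn left 95°, forward 11.4 m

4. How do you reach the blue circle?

turn left 129°, forward 2.6 m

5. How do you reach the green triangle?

turn left 159°, forward 4.6 m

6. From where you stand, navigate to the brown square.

turn left 105°, forward 8.1 m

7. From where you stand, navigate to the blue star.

turn left 86°, forward 13.3 m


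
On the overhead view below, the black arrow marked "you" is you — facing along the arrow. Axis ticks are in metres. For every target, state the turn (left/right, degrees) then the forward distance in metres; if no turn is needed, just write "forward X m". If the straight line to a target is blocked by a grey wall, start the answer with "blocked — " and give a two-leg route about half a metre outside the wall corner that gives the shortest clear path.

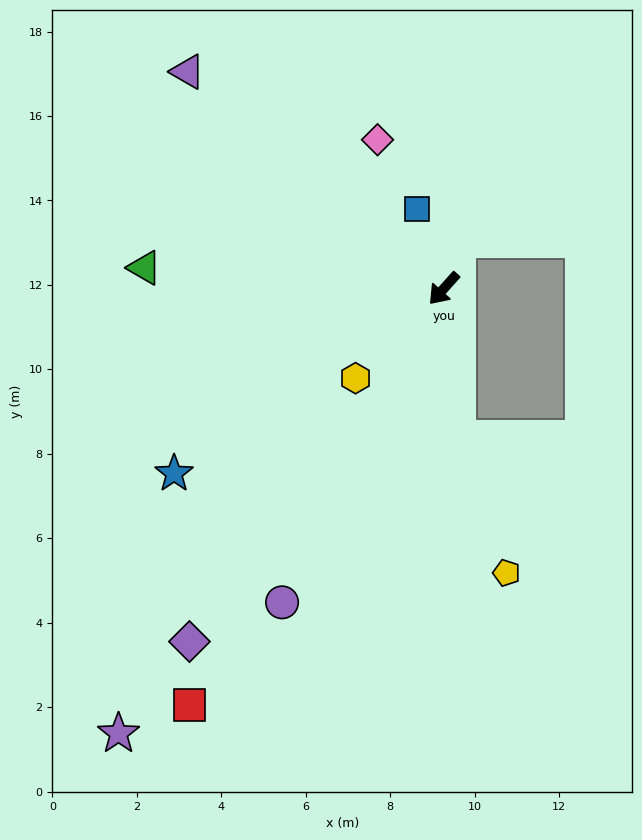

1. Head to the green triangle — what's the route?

turn right 52°, forward 7.1 m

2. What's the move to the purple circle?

turn left 15°, forward 8.4 m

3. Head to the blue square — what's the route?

turn right 119°, forward 2.0 m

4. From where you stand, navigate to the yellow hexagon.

turn right 3°, forward 3.0 m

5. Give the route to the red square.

turn left 10°, forward 11.6 m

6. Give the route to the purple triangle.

turn right 88°, forward 7.9 m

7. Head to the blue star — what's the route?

turn right 14°, forward 7.7 m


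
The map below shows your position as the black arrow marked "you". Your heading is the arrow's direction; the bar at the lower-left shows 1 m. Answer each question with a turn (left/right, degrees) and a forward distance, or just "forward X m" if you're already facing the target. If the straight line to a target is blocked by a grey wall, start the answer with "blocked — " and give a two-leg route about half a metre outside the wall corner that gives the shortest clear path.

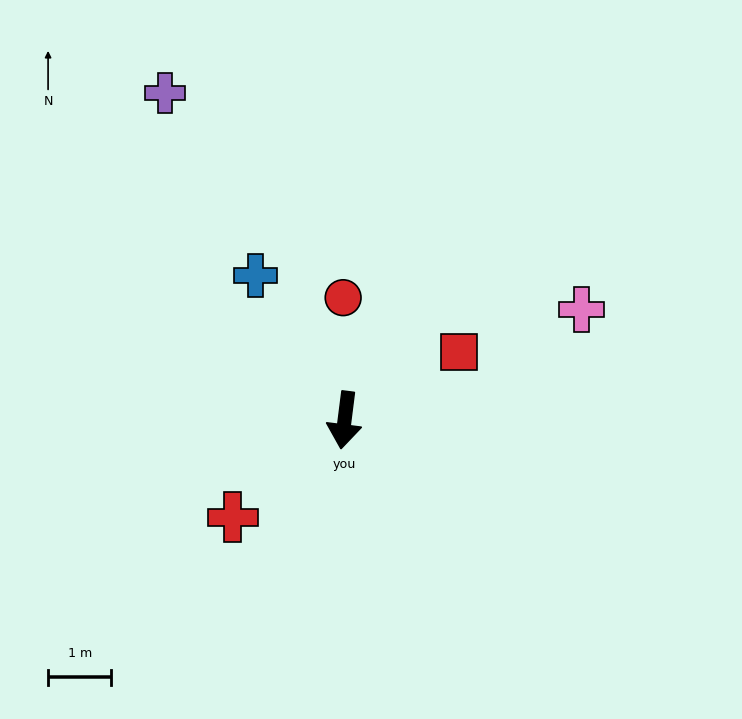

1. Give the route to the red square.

turn left 128°, forward 2.1 m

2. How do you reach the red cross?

turn right 42°, forward 2.3 m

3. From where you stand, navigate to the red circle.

turn right 172°, forward 1.9 m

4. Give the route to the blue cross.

turn right 141°, forward 2.7 m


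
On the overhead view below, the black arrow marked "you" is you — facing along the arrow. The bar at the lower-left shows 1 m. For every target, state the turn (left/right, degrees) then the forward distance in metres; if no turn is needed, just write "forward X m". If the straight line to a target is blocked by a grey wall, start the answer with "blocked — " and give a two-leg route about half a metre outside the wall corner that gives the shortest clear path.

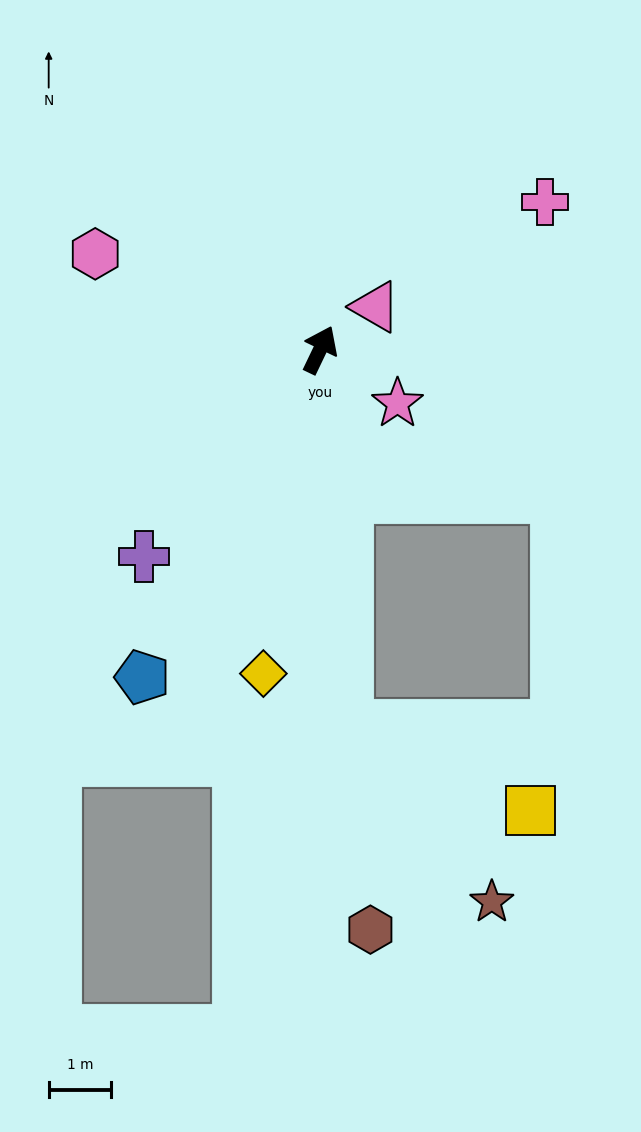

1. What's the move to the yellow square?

blocked — turn right 150°, forward 6.0 m, then turn left 61°, forward 3.2 m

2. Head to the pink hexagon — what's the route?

turn left 93°, forward 3.9 m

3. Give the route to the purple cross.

turn left 165°, forward 4.3 m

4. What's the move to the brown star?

blocked — turn right 150°, forward 6.0 m, then turn left 35°, forward 3.6 m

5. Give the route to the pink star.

turn right 99°, forward 1.5 m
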